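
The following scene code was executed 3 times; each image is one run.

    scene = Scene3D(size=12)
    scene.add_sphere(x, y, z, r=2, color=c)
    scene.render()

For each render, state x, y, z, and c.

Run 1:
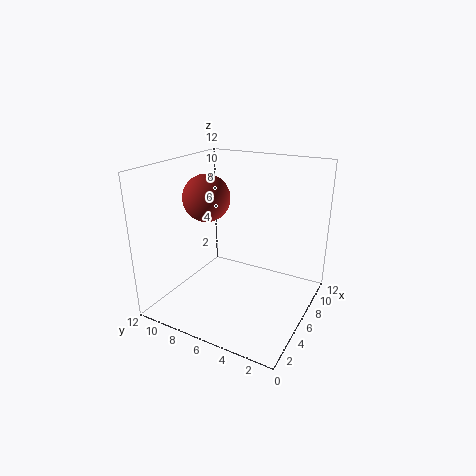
x = 6; y = 9; z = 9; c = 'brown'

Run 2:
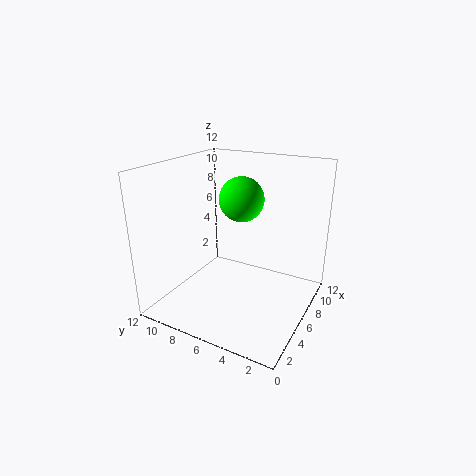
x = 8.5; y = 7; z = 8.5; c = 'lime'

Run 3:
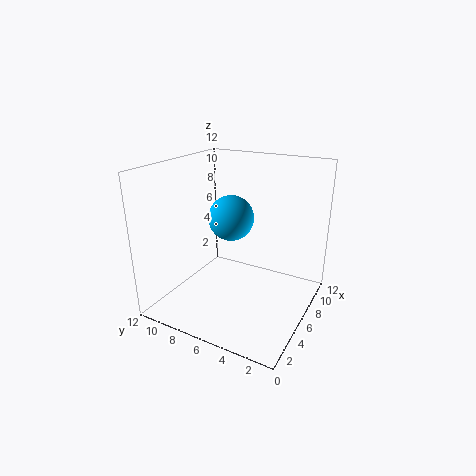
x = 7.5; y = 7.5; z = 7; c = 'deepskyblue'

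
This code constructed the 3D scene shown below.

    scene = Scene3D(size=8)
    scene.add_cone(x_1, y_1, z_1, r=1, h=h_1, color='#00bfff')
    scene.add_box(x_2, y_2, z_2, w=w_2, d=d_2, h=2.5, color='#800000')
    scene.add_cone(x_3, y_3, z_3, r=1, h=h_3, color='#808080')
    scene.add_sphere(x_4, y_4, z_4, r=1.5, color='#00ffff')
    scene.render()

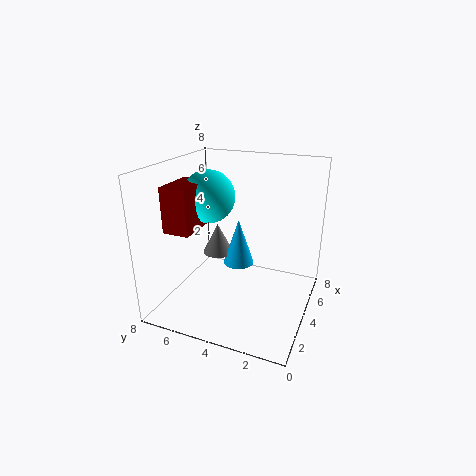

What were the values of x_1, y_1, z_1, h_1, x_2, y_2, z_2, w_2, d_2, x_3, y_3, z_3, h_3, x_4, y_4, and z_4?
x_1 = 6.5, y_1 = 5, z_1 = 1, h_1 = 3, x_2 = 2, y_2 = 6, z_2 = 4.5, w_2 = 2.5, d_2 = 1.5, x_3 = 6.5, y_3 = 6.5, z_3 = 1.5, h_3 = 2, x_4 = 4.5, y_4 = 6, z_4 = 6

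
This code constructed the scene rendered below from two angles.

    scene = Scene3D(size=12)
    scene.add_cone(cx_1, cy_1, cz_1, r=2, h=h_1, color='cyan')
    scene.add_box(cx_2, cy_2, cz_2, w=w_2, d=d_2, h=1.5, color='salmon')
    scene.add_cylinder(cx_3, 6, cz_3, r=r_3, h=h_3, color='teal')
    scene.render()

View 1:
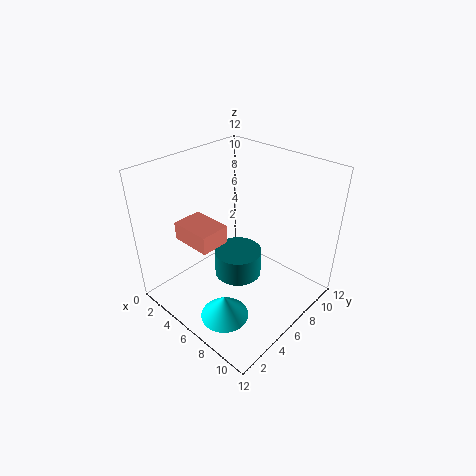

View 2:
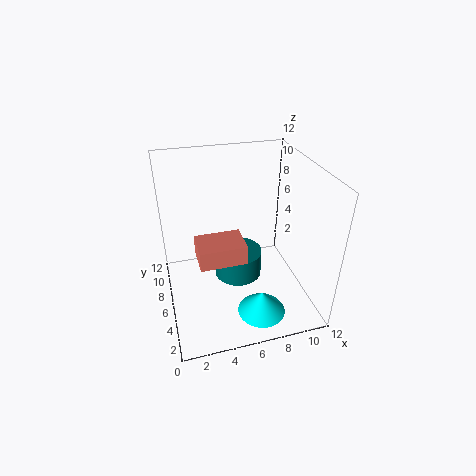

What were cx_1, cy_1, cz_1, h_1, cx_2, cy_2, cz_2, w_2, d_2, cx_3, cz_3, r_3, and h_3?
cx_1 = 7.25, cy_1 = 3, cz_1 = 0.25, h_1 = 2, cx_2 = 2.25, cy_2 = 2.5, cz_2 = 6, w_2 = 3.5, d_2 = 2.5, cx_3 = 6, cz_3 = 2.5, r_3 = 2, h_3 = 2.25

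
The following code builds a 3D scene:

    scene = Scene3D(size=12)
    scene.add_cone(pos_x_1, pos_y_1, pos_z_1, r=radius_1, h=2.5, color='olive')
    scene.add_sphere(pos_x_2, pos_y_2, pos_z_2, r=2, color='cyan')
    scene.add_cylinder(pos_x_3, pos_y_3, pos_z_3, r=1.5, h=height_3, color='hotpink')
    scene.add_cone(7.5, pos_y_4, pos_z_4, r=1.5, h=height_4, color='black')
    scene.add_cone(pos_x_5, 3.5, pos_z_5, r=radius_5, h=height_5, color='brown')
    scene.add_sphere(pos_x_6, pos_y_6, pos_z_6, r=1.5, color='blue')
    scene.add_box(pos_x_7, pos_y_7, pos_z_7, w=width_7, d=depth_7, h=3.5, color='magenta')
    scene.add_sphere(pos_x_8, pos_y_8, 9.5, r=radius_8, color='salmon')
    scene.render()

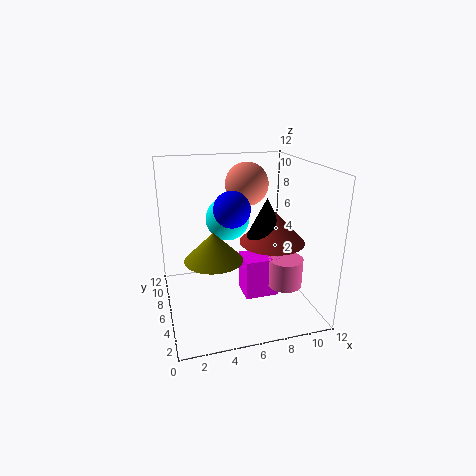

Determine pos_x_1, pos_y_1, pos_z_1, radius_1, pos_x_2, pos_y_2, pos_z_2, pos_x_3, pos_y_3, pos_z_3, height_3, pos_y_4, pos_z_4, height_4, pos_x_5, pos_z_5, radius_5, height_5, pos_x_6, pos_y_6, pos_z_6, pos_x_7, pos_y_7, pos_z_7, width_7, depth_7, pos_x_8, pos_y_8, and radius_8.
pos_x_1 = 4
pos_y_1 = 6.5
pos_z_1 = 4
radius_1 = 2.5
pos_x_2 = 6
pos_y_2 = 9.5
pos_z_2 = 6.5
pos_x_3 = 10
pos_y_3 = 5
pos_z_3 = 1.5
height_3 = 2.5
pos_y_4 = 3.5
pos_z_4 = 7
height_4 = 3
pos_x_5 = 8
pos_z_5 = 6.5
radius_5 = 2.5
height_5 = 2.5
pos_x_6 = 5.5
pos_y_6 = 6
pos_z_6 = 8.5
pos_x_7 = 6.5
pos_y_7 = 5
pos_z_7 = 0.5
width_7 = 3
depth_7 = 2.5
pos_x_8 = 8
pos_y_8 = 10
radius_8 = 2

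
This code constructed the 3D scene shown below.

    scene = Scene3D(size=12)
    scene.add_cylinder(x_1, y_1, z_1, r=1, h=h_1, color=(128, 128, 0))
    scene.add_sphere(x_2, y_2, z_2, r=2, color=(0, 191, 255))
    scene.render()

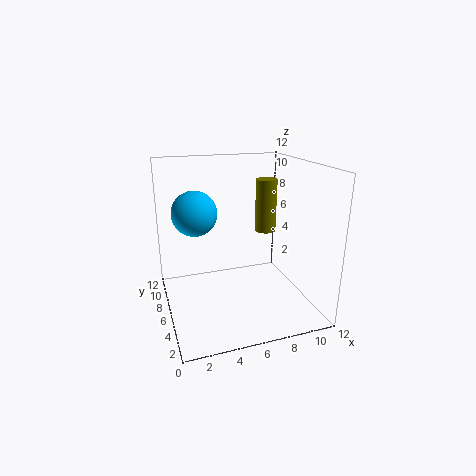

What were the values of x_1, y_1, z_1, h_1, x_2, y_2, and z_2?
x_1 = 10
y_1 = 9.5
z_1 = 5
h_1 = 5
x_2 = 3
y_2 = 9
z_2 = 7.5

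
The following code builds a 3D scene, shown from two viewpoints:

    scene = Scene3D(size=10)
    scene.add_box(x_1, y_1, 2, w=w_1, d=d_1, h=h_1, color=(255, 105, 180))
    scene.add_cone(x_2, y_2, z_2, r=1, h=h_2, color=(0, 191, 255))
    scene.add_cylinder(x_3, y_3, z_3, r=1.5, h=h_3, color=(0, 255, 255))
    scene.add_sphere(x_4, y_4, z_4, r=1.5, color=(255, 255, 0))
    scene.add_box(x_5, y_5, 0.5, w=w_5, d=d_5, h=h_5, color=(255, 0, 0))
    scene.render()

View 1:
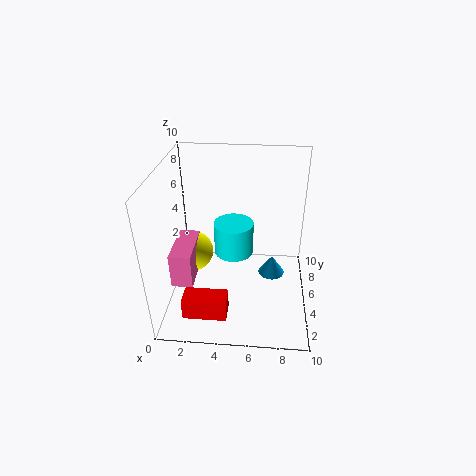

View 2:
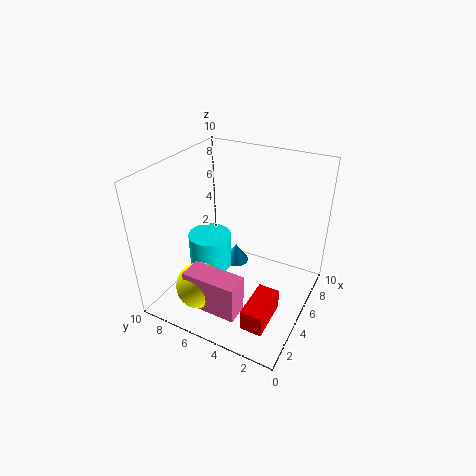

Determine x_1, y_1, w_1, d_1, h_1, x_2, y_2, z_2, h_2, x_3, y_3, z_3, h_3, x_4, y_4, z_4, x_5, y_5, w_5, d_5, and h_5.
x_1 = 0.5
y_1 = 3
w_1 = 1.5
d_1 = 3.5
h_1 = 2.5
x_2 = 7.5
y_2 = 6.5
z_2 = 1
h_2 = 1.5
x_3 = 4.5
y_3 = 7
z_3 = 2.5
h_3 = 2.5
x_4 = 1.5
y_4 = 6
z_4 = 3
x_5 = 1.5
y_5 = 1.5
w_5 = 3
d_5 = 1.5
h_5 = 1.5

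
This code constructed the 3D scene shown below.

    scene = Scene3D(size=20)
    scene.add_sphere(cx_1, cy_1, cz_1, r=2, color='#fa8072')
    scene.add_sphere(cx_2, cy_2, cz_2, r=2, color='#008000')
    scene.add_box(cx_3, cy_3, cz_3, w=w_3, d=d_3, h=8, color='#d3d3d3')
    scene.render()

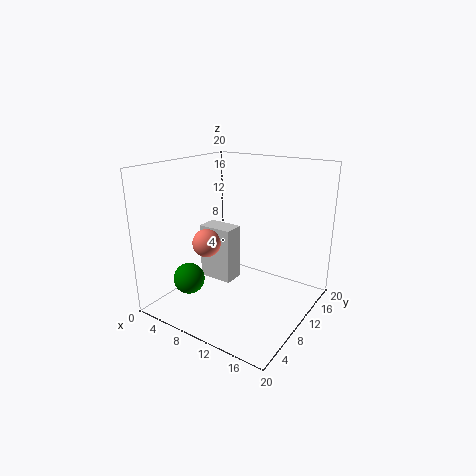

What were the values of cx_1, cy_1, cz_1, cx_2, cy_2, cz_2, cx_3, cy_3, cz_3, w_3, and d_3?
cx_1 = 6; cy_1 = 8; cz_1 = 9; cx_2 = 7; cy_2 = 3; cz_2 = 6; cx_3 = 4; cy_3 = 9; cz_3 = 3; w_3 = 5; d_3 = 3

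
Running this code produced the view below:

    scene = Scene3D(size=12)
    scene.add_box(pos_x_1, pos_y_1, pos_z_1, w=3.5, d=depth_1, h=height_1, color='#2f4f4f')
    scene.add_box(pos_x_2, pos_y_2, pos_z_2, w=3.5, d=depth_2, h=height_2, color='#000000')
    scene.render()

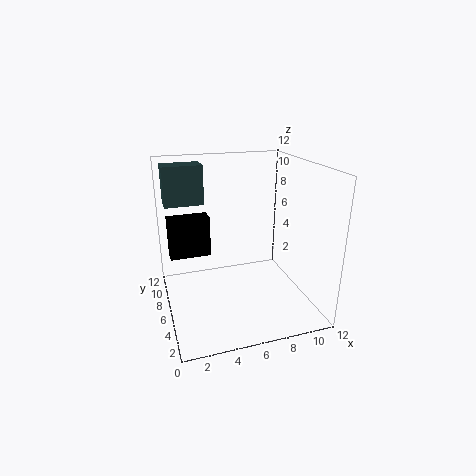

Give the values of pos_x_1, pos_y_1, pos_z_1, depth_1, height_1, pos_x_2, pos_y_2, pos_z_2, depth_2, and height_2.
pos_x_1 = 0.5
pos_y_1 = 9.5
pos_z_1 = 8
depth_1 = 2
height_1 = 3.5
pos_x_2 = 0.5
pos_y_2 = 7.5
pos_z_2 = 4
depth_2 = 1.5
height_2 = 3.5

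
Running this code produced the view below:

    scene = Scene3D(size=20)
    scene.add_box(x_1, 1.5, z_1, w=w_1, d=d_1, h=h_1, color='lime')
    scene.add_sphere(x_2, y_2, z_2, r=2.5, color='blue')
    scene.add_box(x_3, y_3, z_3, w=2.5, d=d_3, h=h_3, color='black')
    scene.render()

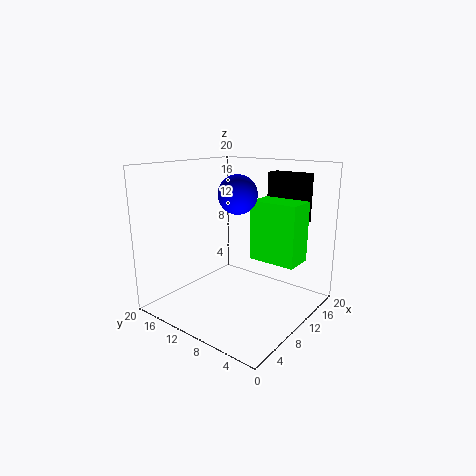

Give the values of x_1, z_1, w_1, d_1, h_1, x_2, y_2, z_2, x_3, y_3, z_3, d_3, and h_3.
x_1 = 10
z_1 = 7.5
w_1 = 4
d_1 = 6.5
h_1 = 8
x_2 = 8
y_2 = 8.5
z_2 = 16.5
x_3 = 16.5
y_3 = 3.5
z_3 = 11.5
d_3 = 6
h_3 = 7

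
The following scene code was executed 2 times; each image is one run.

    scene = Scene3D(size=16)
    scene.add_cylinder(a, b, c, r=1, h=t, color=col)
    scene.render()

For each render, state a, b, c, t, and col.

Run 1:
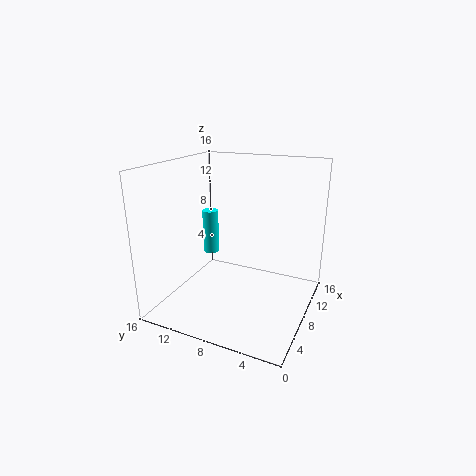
a = 11.5
b = 13.5
c = 4
t = 5.5
col = 'cyan'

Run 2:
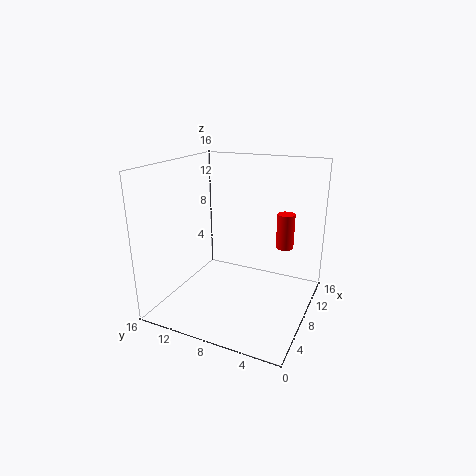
a = 11
b = 3.5
c = 6.5
t = 4
col = 'red'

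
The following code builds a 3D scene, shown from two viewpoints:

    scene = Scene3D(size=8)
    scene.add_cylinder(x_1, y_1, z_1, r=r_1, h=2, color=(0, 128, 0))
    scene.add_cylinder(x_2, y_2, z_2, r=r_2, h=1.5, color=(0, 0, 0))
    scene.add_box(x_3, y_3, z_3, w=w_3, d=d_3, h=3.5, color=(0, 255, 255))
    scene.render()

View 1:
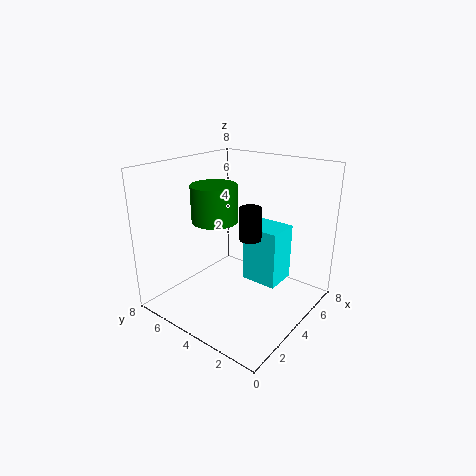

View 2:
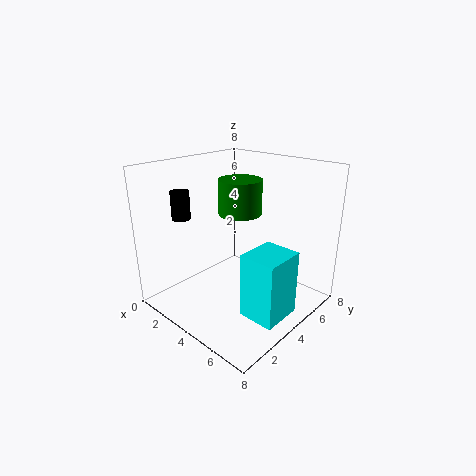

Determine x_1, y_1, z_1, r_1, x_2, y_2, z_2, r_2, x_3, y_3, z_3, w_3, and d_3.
x_1 = 3.25; y_1 = 5; z_1 = 5; r_1 = 1.25; x_2 = 2; y_2 = 1.75; z_2 = 5.25; r_2 = 0.5; x_3 = 5.5; y_3 = 2.5; z_3 = 0.5; w_3 = 2; d_3 = 2.25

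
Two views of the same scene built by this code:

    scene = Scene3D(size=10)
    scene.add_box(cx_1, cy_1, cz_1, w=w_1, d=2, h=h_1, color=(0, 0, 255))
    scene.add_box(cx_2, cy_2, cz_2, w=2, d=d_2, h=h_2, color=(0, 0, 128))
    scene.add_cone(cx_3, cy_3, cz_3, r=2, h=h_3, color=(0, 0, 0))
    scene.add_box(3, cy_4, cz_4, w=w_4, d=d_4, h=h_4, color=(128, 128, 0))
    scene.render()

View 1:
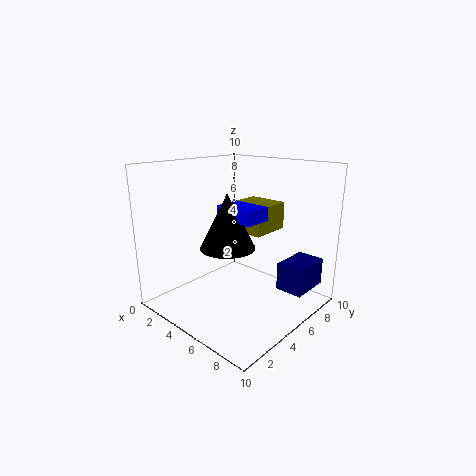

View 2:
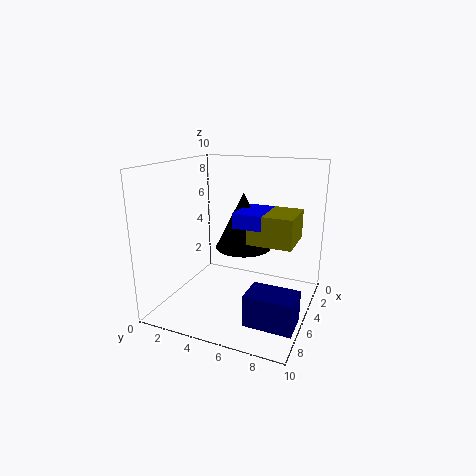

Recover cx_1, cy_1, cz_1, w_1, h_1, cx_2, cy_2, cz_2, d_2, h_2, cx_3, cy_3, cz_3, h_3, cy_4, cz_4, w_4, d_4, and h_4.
cx_1 = 3, cy_1 = 5, cz_1 = 6, w_1 = 3, h_1 = 1, cx_2 = 7, cy_2 = 7, cz_2 = 1, d_2 = 3, h_2 = 2, cx_3 = 4, cy_3 = 5, cz_3 = 4, h_3 = 4, cy_4 = 6, cz_4 = 5, w_4 = 3, d_4 = 3, h_4 = 2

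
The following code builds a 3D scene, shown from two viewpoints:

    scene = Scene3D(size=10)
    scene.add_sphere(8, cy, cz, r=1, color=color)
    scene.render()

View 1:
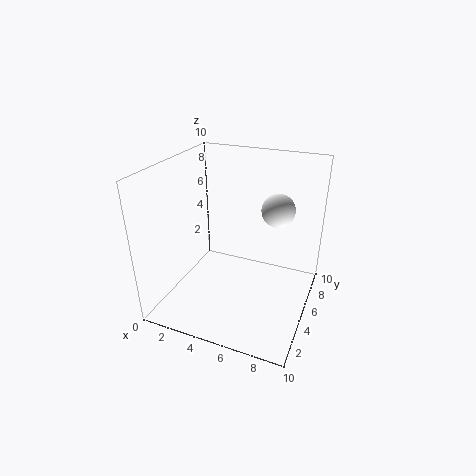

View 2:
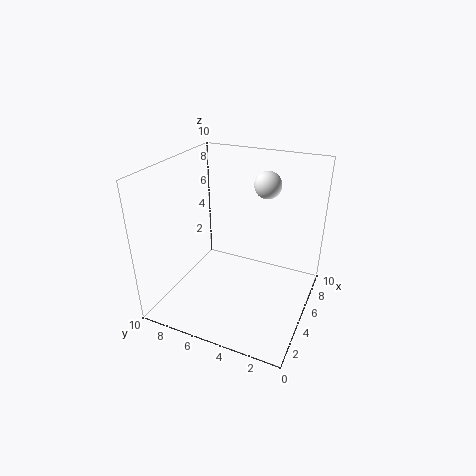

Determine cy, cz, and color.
cy = 4; cz = 8; color = 'white'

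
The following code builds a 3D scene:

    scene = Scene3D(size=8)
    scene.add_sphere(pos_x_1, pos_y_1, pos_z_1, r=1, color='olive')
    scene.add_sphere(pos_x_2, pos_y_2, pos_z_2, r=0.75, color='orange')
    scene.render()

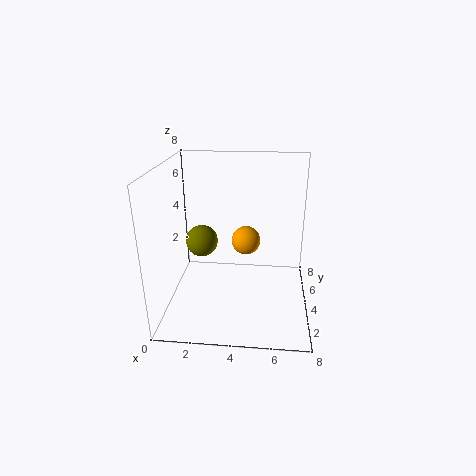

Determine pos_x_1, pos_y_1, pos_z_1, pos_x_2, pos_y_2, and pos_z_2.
pos_x_1 = 1.5; pos_y_1 = 6; pos_z_1 = 2.75; pos_x_2 = 4.5; pos_y_2 = 3.25; pos_z_2 = 4.25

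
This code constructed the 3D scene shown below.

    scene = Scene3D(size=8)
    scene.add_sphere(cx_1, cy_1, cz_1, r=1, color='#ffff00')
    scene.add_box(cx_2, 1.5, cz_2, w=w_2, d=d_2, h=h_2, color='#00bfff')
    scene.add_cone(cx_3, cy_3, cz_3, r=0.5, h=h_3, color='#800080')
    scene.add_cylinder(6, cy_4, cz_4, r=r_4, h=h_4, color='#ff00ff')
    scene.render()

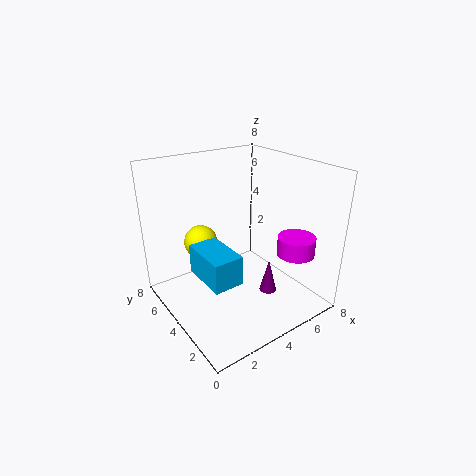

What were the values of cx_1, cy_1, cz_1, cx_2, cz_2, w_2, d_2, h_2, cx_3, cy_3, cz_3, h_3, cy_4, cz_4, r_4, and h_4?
cx_1 = 3
cy_1 = 6.5
cz_1 = 3
cx_2 = 1
cz_2 = 3
w_2 = 1.5
d_2 = 2.5
h_2 = 1.5
cx_3 = 5.5
cy_3 = 3
cz_3 = 0.5
h_3 = 2
cy_4 = 1.5
cz_4 = 3.5
r_4 = 1
h_4 = 1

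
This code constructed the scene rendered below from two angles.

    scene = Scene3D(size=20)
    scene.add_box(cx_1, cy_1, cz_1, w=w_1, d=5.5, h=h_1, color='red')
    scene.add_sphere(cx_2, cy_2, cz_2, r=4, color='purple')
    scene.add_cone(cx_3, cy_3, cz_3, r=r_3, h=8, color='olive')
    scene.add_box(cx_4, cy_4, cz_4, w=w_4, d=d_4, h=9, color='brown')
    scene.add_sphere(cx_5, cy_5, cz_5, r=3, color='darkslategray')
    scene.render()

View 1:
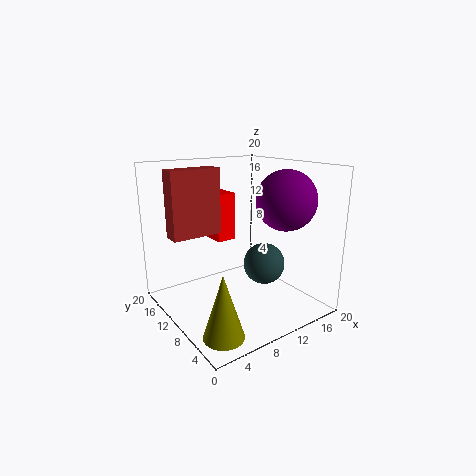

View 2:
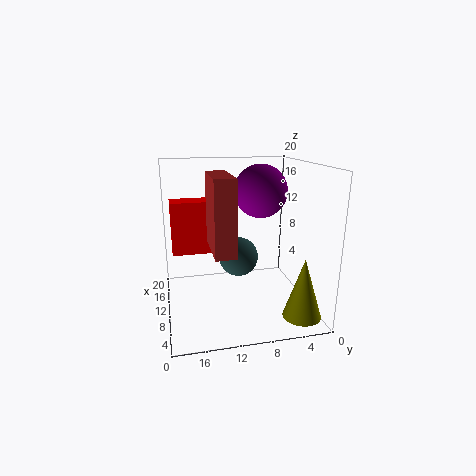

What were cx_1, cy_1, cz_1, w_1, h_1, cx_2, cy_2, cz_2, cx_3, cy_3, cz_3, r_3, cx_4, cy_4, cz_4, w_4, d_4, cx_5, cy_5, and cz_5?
cx_1 = 9; cy_1 = 13.5; cz_1 = 8.5; w_1 = 3; h_1 = 7; cx_2 = 14.5; cy_2 = 5.5; cz_2 = 15.5; cx_3 = 3; cy_3 = 3; cz_3 = 1; r_3 = 2.5; cx_4 = 1.5; cy_4 = 12; cz_4 = 10.5; w_4 = 7; d_4 = 2.5; cx_5 = 14; cy_5 = 9; cz_5 = 5.5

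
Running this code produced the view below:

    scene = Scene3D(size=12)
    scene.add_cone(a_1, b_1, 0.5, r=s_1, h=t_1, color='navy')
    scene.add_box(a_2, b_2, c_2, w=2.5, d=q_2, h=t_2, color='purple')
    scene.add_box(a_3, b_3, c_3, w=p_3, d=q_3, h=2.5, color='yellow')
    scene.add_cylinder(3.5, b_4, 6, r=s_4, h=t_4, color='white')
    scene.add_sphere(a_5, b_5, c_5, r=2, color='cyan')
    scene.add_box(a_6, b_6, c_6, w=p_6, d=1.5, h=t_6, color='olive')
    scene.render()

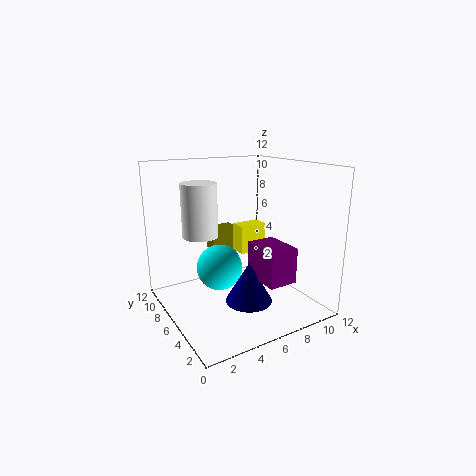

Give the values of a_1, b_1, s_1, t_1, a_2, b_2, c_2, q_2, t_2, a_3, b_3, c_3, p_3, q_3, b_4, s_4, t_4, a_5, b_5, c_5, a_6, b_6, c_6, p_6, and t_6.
a_1 = 6.5, b_1 = 5, s_1 = 2, t_1 = 3.5, a_2 = 7, b_2 = 2.5, c_2 = 2.5, q_2 = 3.5, t_2 = 3, a_3 = 7, b_3 = 7, c_3 = 4, p_3 = 2.5, q_3 = 1.5, b_4 = 8, s_4 = 1.5, t_4 = 4.5, a_5 = 5, b_5 = 7.5, c_5 = 3, a_6 = 6, b_6 = 10.5, c_6 = 2.5, p_6 = 2.5, t_6 = 3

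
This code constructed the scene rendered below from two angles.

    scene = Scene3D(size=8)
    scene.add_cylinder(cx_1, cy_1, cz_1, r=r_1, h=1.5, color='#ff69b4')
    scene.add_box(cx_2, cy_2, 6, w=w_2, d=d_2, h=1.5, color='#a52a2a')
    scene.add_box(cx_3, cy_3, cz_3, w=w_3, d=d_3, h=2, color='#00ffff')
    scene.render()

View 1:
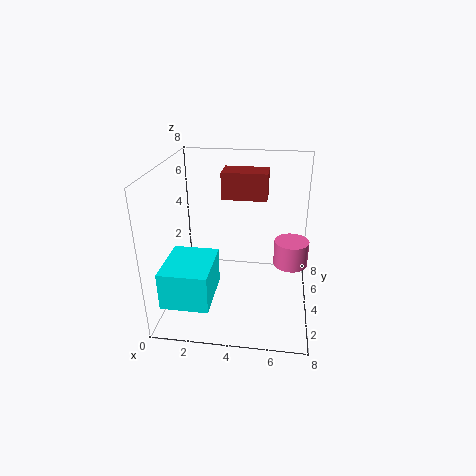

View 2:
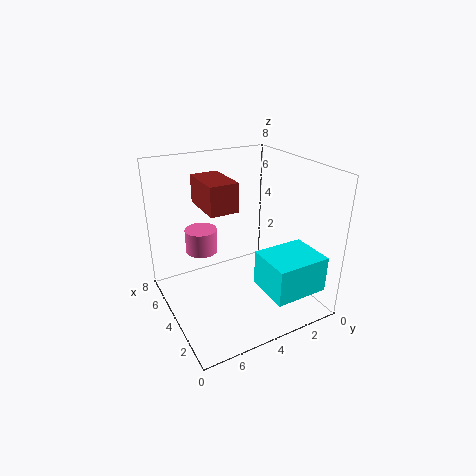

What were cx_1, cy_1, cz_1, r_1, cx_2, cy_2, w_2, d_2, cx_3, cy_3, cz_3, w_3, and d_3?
cx_1 = 7, cy_1 = 5, cz_1 = 2, r_1 = 1, cx_2 = 3, cy_2 = 4.5, w_2 = 2.5, d_2 = 1.5, cx_3 = 0.5, cy_3 = 0.5, cz_3 = 1.5, w_3 = 2.5, d_3 = 3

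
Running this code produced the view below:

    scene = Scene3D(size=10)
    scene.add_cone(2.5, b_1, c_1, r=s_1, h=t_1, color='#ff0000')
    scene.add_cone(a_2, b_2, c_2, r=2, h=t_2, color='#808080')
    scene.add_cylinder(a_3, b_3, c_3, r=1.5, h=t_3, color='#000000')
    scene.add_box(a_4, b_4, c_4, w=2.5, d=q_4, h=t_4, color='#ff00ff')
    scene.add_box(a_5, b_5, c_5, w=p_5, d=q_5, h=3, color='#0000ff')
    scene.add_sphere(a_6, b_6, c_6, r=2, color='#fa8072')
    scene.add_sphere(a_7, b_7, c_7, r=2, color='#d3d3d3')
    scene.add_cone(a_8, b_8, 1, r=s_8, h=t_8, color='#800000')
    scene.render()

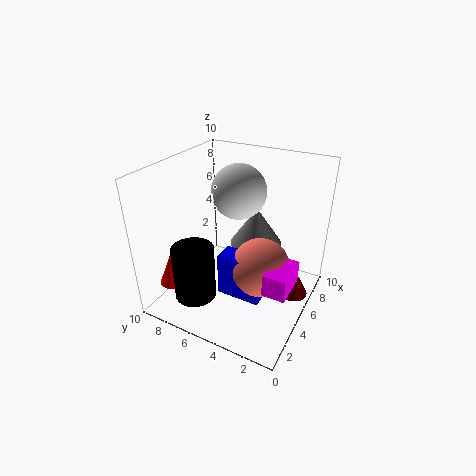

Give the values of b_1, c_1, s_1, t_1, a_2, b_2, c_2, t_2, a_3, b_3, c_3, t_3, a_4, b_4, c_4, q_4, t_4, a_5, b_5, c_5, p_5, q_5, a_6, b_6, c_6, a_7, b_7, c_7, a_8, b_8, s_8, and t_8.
b_1 = 9; c_1 = 1.5; s_1 = 1; t_1 = 2.5; a_2 = 8; b_2 = 5; c_2 = 3; t_2 = 3; a_3 = 3; b_3 = 7.5; c_3 = 0.5; t_3 = 4; a_4 = 2.5; b_4 = 0.5; c_4 = 3; q_4 = 1.5; t_4 = 1.5; a_5 = 3; b_5 = 2.5; c_5 = 1.5; p_5 = 1.5; q_5 = 3; a_6 = 4.5; b_6 = 3; c_6 = 3.5; a_7 = 7; b_7 = 6; c_7 = 7.5; a_8 = 6; b_8 = 1; s_8 = 1; t_8 = 2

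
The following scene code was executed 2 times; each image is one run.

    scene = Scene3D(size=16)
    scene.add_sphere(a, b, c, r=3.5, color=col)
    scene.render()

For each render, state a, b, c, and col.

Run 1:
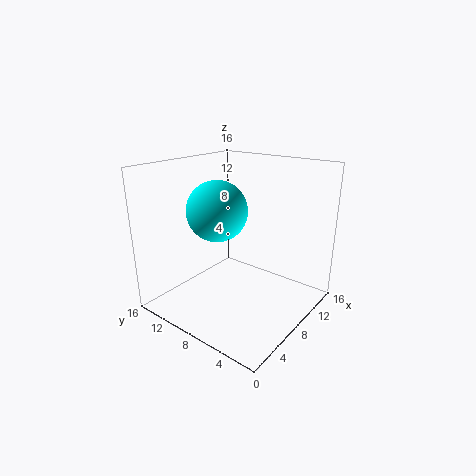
a = 8, b = 11, c = 10.5, col = 'cyan'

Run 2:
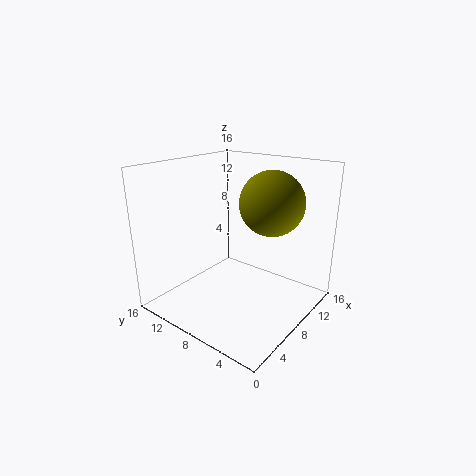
a = 10, b = 5, c = 12, col = 'olive'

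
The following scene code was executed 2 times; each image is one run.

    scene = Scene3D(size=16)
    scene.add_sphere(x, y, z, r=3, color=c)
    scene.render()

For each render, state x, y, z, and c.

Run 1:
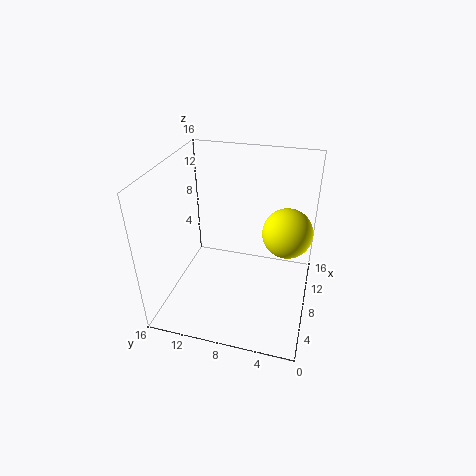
x = 12; y = 3; z = 7; c = 'yellow'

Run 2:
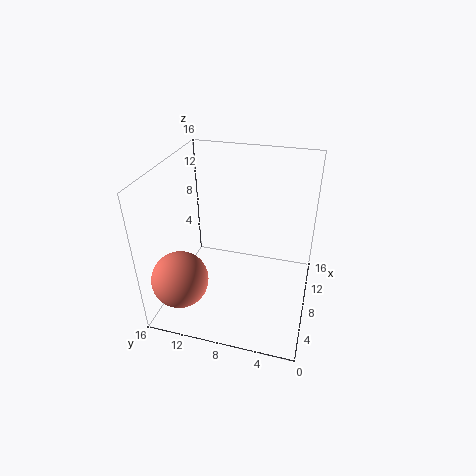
x = 3; y = 13; z = 5; c = 'salmon'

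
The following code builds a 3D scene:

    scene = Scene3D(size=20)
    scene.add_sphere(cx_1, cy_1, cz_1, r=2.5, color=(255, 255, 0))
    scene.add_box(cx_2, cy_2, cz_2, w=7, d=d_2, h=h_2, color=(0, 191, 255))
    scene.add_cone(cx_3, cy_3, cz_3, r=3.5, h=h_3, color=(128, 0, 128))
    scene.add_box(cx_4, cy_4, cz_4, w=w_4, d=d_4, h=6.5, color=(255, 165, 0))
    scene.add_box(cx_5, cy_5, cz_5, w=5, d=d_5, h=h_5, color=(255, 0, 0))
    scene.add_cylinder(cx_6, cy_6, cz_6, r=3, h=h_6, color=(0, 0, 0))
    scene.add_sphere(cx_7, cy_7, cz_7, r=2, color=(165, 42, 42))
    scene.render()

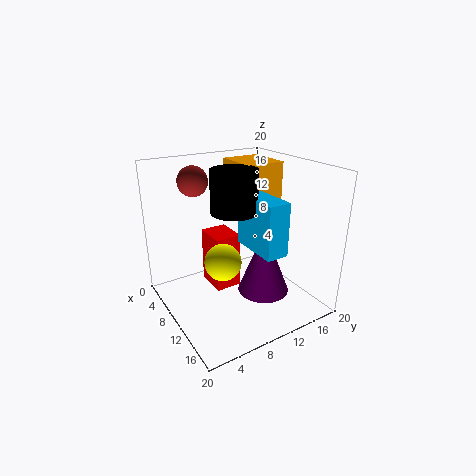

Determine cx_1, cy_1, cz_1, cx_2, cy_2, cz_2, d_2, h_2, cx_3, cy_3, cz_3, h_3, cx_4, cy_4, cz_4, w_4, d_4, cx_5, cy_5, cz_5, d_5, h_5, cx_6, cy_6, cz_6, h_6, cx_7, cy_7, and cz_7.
cx_1 = 11; cy_1 = 7; cz_1 = 7.5; cx_2 = 10; cy_2 = 10; cz_2 = 9.5; d_2 = 3; h_2 = 7; cx_3 = 13.5; cy_3 = 12; cz_3 = 3; h_3 = 9; cx_4 = 4.5; cy_4 = 11; cz_4 = 13.5; w_4 = 6.5; d_4 = 5.5; cx_5 = 2.5; cy_5 = 8; cz_5 = 0.5; d_5 = 4; h_5 = 8.5; cx_6 = 11.5; cy_6 = 8.5; cz_6 = 14.5; h_6 = 5.5; cx_7 = 7; cy_7 = 5; cz_7 = 18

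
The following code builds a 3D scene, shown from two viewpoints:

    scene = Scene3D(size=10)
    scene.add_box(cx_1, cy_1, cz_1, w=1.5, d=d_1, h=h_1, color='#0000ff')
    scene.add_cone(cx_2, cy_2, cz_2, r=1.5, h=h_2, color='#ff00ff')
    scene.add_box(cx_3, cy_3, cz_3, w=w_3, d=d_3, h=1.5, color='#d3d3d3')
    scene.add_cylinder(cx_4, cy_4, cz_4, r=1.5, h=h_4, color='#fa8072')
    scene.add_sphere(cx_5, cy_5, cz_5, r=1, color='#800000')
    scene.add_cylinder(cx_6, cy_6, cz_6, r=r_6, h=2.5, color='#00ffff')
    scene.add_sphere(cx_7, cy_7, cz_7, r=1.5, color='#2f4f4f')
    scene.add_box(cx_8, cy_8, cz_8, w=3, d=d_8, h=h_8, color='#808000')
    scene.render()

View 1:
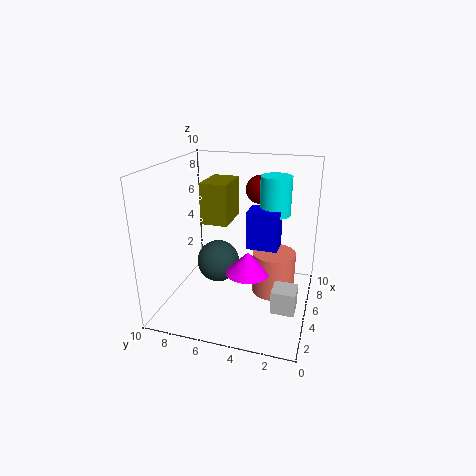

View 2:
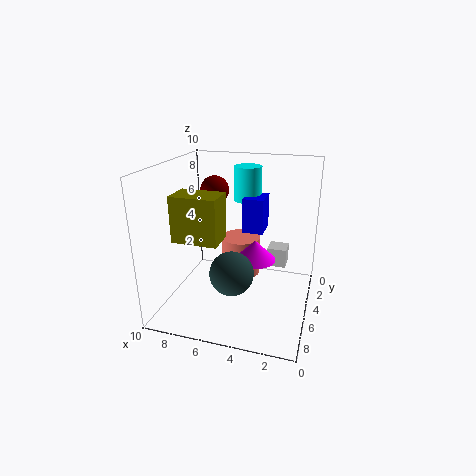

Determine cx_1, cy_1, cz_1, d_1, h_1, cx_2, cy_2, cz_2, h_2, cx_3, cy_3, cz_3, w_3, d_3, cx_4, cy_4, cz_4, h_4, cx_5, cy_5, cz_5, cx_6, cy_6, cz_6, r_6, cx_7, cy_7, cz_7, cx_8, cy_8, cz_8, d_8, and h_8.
cx_1 = 3.5, cy_1 = 2, cz_1 = 5, d_1 = 2, h_1 = 2.5, cx_2 = 4, cy_2 = 4, cz_2 = 3, h_2 = 1.5, cx_3 = 2, cy_3 = 0.5, cz_3 = 1.5, w_3 = 1.5, d_3 = 1.5, cx_4 = 5.5, cy_4 = 2.5, cz_4 = 1, h_4 = 3, cx_5 = 7, cy_5 = 4, cz_5 = 8, cx_6 = 5, cy_6 = 2.5, cz_6 = 7, r_6 = 1, cx_7 = 5, cy_7 = 6.5, cz_7 = 3, cx_8 = 5.5, cy_8 = 6, cz_8 = 5.5, d_8 = 2, h_8 = 3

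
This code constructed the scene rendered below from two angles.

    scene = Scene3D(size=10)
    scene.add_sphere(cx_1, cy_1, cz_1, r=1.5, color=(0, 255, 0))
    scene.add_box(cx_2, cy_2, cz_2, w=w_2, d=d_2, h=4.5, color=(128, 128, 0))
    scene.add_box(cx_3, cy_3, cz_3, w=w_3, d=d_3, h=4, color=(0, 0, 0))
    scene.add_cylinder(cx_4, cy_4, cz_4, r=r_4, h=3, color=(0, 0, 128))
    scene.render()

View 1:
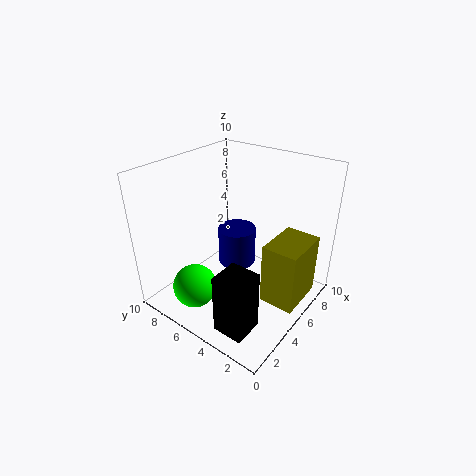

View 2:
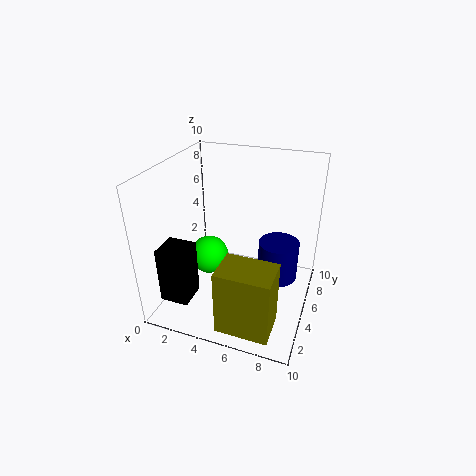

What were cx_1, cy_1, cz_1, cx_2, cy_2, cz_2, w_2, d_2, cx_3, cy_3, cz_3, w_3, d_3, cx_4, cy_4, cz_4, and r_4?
cx_1 = 2
cy_1 = 6.5
cz_1 = 2
cx_2 = 5
cy_2 = 0.5
cz_2 = 0.5
w_2 = 3.5
d_2 = 2.5
cx_3 = 0.5
cy_3 = 1.5
cz_3 = 1
w_3 = 2
d_3 = 2
cx_4 = 7.5
cy_4 = 7
cz_4 = 1
r_4 = 1.5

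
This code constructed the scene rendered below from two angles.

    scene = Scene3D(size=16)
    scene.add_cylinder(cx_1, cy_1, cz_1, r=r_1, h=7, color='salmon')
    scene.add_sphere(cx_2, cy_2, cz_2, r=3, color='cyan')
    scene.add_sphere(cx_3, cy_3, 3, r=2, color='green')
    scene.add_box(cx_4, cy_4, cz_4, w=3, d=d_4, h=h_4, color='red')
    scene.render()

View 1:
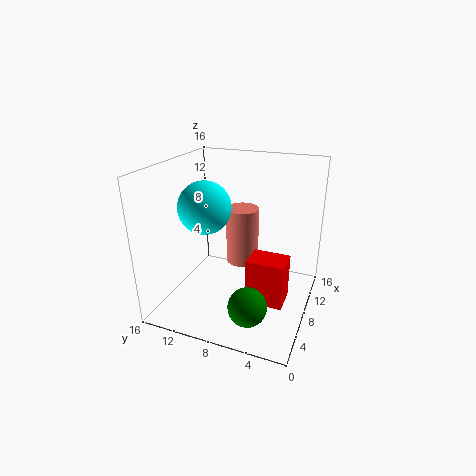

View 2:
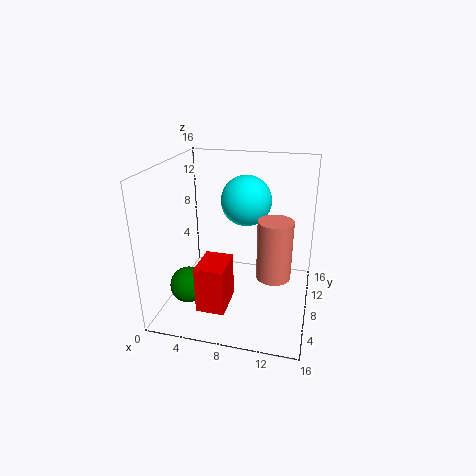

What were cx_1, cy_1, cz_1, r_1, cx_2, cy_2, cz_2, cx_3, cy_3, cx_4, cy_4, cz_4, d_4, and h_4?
cx_1 = 12; cy_1 = 9; cz_1 = 3; r_1 = 2; cx_2 = 8; cy_2 = 12; cz_2 = 11; cx_3 = 3; cy_3 = 5; cx_4 = 5; cy_4 = 2; cz_4 = 2; d_4 = 4; h_4 = 5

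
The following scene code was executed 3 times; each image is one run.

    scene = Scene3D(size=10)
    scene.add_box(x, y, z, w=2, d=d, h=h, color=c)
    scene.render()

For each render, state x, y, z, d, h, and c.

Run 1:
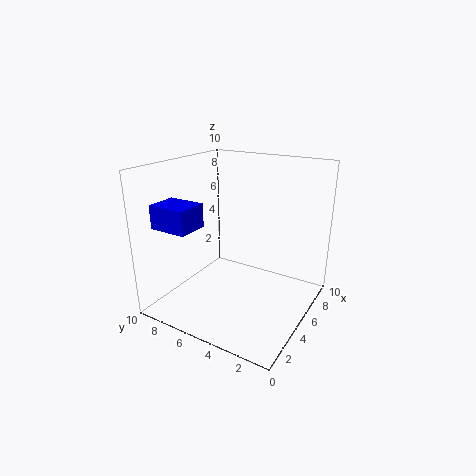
x = 0.5; y = 6; z = 6.5; d = 2.5; h = 1.5; c = 'blue'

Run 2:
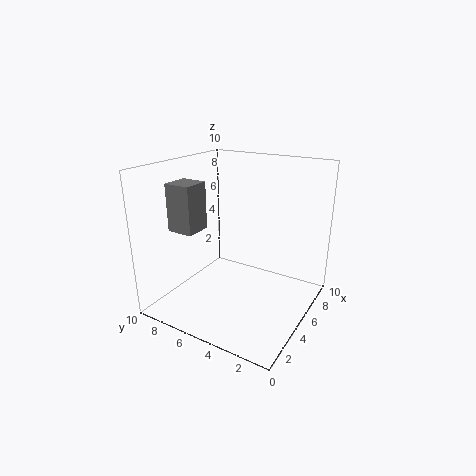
x = 3.5; y = 8; z = 5; d = 2; h = 3.5; c = 'gray'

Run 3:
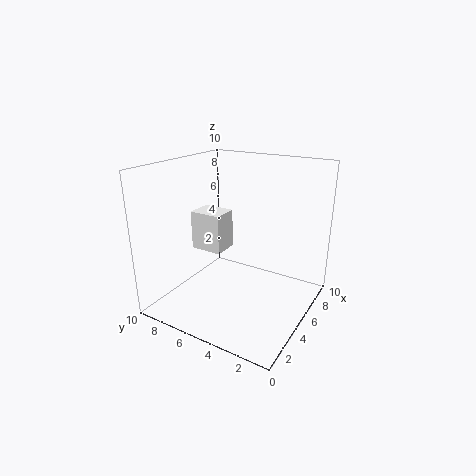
x = 5.5; y = 7; z = 3; d = 2.5; h = 3; c = 'white'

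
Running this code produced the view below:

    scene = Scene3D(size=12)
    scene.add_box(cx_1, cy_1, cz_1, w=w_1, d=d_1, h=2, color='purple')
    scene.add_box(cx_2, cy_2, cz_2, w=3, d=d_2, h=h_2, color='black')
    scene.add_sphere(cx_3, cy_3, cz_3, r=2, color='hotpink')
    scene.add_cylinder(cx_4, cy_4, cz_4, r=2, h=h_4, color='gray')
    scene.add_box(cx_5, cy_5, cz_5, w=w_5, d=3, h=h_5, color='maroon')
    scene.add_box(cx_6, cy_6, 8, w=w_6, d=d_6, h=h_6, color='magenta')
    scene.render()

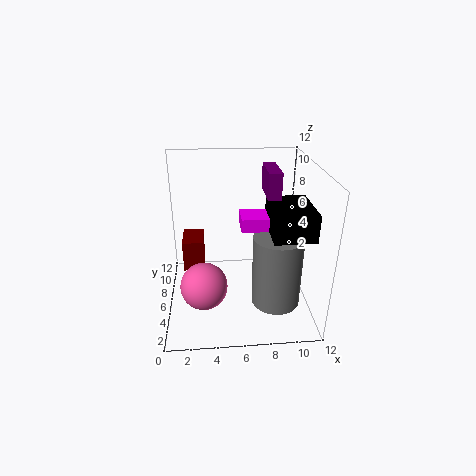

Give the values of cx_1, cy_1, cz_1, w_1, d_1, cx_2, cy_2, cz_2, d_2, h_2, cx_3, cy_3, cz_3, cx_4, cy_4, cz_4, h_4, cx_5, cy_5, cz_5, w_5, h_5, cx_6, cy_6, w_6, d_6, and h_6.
cx_1 = 8
cy_1 = 4
cz_1 = 10
w_1 = 1
d_1 = 3
cx_2 = 8
cy_2 = 1
cz_2 = 8
d_2 = 4
h_2 = 2
cx_3 = 3
cy_3 = 5
cz_3 = 2
cx_4 = 9
cy_4 = 4
cz_4 = 1
h_4 = 6
cx_5 = 1
cy_5 = 9
cz_5 = 1
w_5 = 2
h_5 = 3
cx_6 = 6
cy_6 = 3
w_6 = 3
d_6 = 2
h_6 = 1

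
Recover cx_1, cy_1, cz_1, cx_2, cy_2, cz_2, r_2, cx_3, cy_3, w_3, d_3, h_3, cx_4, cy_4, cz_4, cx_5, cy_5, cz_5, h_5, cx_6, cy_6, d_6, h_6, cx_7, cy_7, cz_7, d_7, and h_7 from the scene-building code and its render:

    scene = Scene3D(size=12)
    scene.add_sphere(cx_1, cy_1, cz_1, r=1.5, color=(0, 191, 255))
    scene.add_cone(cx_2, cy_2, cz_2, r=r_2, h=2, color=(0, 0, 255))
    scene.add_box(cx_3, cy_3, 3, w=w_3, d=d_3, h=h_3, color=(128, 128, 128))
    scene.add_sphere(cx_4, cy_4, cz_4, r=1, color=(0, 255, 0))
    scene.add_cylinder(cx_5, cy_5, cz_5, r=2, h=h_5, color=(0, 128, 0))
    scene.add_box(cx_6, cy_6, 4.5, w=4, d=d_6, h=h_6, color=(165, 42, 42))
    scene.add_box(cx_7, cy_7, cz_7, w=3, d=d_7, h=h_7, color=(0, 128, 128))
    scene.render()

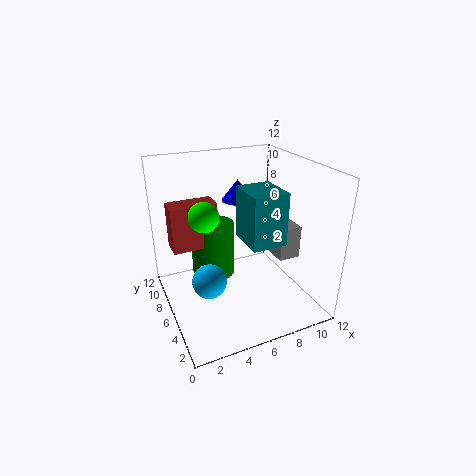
cx_1 = 3.5
cy_1 = 6.5
cz_1 = 2
cx_2 = 8
cy_2 = 10.5
cz_2 = 7.5
r_2 = 1.5
cx_3 = 10
cy_3 = 5.5
w_3 = 2
d_3 = 4
h_3 = 3
cx_4 = 2
cy_4 = 2.5
cz_4 = 10
cx_5 = 5
cy_5 = 9.5
cz_5 = 1
h_5 = 5
cx_6 = 1
cy_6 = 8
d_6 = 2
h_6 = 4
cx_7 = 6.5
cy_7 = 4
cz_7 = 5.5
d_7 = 3.5
h_7 = 4.5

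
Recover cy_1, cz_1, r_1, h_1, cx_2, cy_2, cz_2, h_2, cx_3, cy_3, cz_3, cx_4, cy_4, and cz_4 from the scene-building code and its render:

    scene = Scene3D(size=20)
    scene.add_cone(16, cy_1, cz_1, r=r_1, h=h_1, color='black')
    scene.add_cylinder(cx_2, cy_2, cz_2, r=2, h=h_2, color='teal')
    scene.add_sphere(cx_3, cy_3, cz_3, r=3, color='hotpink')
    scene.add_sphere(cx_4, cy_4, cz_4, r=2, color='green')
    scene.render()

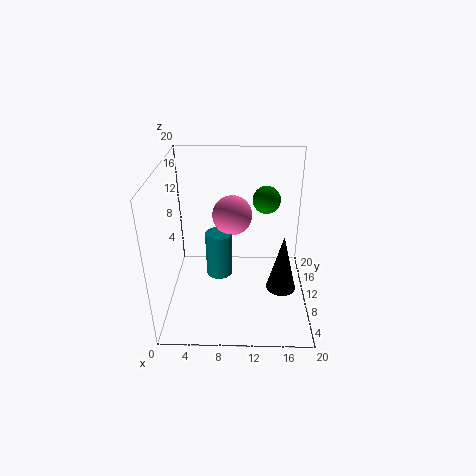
cy_1 = 7
cz_1 = 4
r_1 = 2
h_1 = 8
cx_2 = 7
cy_2 = 13
cz_2 = 2
h_2 = 7
cx_3 = 9
cy_3 = 15
cz_3 = 11
cx_4 = 14
cy_4 = 14
cz_4 = 14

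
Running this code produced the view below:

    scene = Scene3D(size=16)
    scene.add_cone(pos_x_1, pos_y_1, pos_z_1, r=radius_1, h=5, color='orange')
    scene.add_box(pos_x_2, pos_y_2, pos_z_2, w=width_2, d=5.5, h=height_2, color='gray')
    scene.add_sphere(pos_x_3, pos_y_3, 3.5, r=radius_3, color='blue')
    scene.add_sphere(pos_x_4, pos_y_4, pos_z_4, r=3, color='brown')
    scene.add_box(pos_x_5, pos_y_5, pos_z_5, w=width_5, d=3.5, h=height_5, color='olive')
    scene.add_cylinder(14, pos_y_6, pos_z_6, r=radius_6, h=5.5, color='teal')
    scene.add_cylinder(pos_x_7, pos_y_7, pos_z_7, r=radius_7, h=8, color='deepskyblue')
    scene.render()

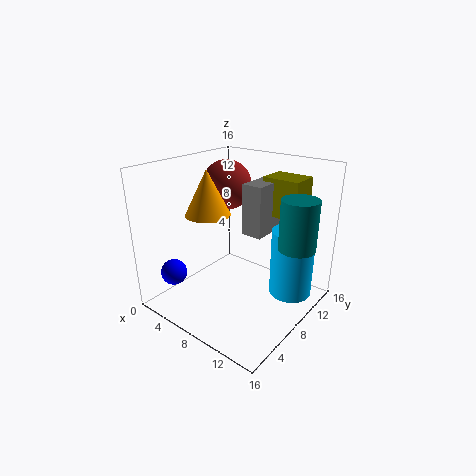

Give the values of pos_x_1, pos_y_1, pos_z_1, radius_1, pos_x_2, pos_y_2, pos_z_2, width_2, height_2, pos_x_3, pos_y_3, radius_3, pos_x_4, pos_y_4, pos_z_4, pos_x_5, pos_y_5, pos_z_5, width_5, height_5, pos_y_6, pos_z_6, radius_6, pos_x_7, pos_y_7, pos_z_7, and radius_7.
pos_x_1 = 5
pos_y_1 = 6.5
pos_z_1 = 10.5
radius_1 = 2.5
pos_x_2 = 7
pos_y_2 = 10
pos_z_2 = 7.5
width_2 = 2.5
height_2 = 6
pos_x_3 = 2
pos_y_3 = 3.5
radius_3 = 1.5
pos_x_4 = 3.5
pos_y_4 = 11.5
pos_z_4 = 12.5
pos_x_5 = 8
pos_y_5 = 12.5
pos_z_5 = 9.5
width_5 = 4.5
height_5 = 4.5
pos_y_6 = 10.5
pos_z_6 = 7.5
radius_6 = 2
pos_x_7 = 12.5
pos_y_7 = 12.5
pos_z_7 = 0.5
radius_7 = 2.5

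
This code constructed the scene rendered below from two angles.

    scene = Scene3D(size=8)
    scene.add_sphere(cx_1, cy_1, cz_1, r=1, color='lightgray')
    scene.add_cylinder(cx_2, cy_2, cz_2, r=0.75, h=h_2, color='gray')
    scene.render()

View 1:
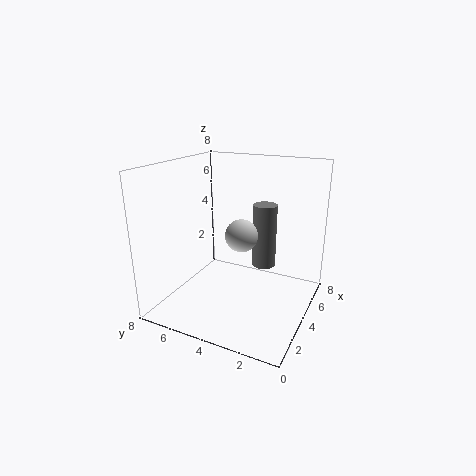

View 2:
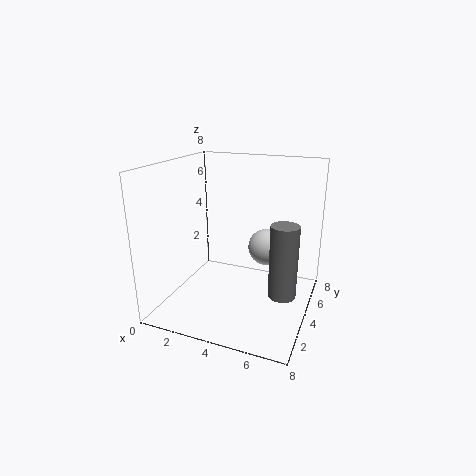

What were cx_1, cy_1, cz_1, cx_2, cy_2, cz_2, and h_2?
cx_1 = 5.5, cy_1 = 4.5, cz_1 = 3.5, cx_2 = 6.75, cy_2 = 3.5, cz_2 = 1.25, h_2 = 4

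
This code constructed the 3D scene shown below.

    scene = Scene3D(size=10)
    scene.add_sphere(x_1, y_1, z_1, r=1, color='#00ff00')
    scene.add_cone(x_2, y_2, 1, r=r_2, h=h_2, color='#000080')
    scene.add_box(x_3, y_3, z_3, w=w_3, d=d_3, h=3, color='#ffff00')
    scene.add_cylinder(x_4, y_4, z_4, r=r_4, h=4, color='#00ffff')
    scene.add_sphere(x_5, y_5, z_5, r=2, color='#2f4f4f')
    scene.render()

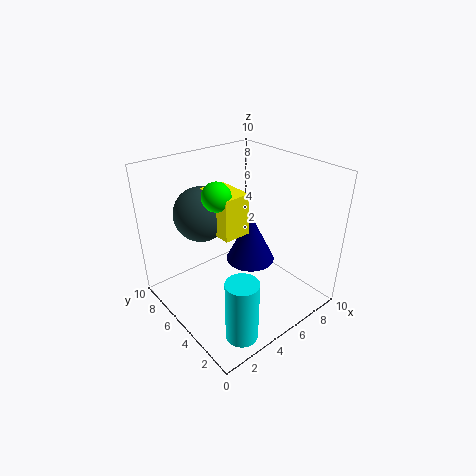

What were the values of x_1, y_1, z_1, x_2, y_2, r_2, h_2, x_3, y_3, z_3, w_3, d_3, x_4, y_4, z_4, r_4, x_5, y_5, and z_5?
x_1 = 4; y_1 = 6; z_1 = 8; x_2 = 8; y_2 = 7; r_2 = 2; h_2 = 4; x_3 = 4; y_3 = 5; z_3 = 5; w_3 = 2; d_3 = 3; x_4 = 2; y_4 = 1; z_4 = 1; r_4 = 1; x_5 = 4; y_5 = 8; z_5 = 6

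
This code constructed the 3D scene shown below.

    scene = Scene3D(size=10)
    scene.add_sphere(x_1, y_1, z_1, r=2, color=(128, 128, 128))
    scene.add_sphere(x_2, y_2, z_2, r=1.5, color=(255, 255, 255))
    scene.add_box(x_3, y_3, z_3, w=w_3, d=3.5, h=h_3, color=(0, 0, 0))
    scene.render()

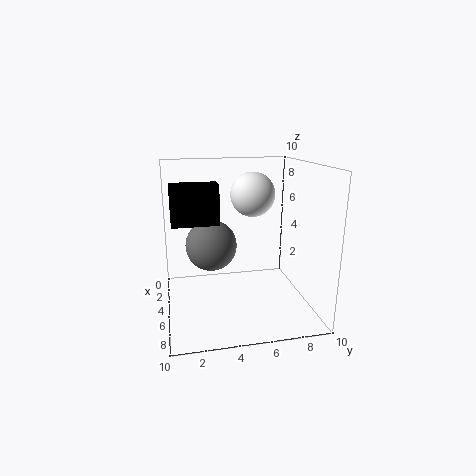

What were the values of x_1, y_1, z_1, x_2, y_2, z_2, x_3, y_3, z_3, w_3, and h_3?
x_1 = 2
y_1 = 3.5
z_1 = 3.5
x_2 = 5
y_2 = 6
z_2 = 8
x_3 = 2
y_3 = 0.5
z_3 = 5.5
w_3 = 1.5
h_3 = 3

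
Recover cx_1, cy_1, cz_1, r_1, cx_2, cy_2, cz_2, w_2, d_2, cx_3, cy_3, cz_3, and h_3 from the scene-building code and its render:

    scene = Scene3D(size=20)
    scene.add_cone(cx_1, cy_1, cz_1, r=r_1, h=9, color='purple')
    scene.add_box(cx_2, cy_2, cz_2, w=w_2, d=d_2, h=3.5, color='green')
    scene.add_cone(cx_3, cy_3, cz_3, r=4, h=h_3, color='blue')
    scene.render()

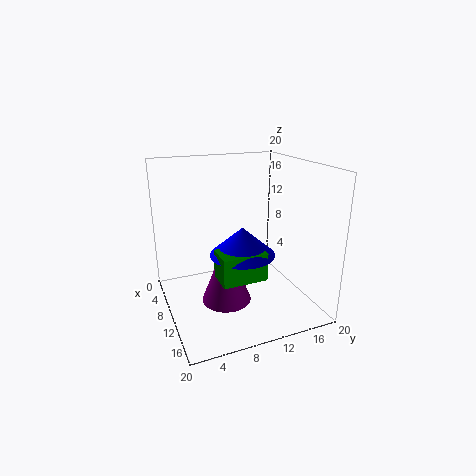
cx_1 = 10.5, cy_1 = 8, cz_1 = 1, r_1 = 3.5, cx_2 = 14.5, cy_2 = 5, cz_2 = 7.5, w_2 = 3.5, d_2 = 5.5, cx_3 = 15, cy_3 = 8.5, cz_3 = 10, h_3 = 3.5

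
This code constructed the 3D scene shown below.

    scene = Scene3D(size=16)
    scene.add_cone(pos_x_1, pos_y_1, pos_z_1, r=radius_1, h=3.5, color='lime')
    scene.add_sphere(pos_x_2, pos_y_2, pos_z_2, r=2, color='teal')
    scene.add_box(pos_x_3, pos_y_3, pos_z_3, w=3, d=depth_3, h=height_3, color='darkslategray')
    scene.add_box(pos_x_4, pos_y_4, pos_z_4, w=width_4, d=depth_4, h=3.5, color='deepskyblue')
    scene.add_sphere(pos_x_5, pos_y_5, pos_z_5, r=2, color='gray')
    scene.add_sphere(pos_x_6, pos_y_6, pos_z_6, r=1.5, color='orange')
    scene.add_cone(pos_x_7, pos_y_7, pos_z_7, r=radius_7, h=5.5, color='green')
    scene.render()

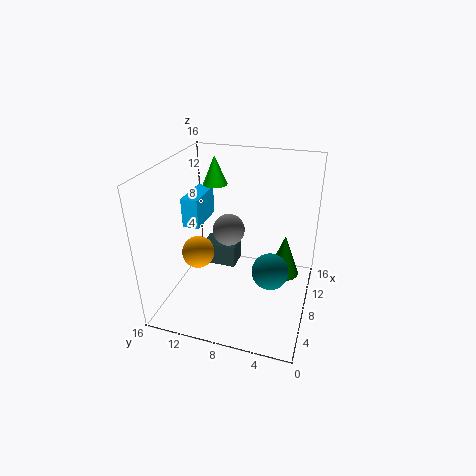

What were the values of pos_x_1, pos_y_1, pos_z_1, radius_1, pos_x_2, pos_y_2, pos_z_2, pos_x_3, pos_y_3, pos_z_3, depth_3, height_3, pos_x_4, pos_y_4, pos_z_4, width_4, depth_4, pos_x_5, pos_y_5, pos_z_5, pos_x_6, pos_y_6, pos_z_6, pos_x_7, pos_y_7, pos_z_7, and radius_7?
pos_x_1 = 13
pos_y_1 = 12.5
pos_z_1 = 12
radius_1 = 1.5
pos_x_2 = 7
pos_y_2 = 4
pos_z_2 = 5
pos_x_3 = 12.5
pos_y_3 = 10
pos_z_3 = 0.5
depth_3 = 4.5
height_3 = 3
pos_x_4 = 8.5
pos_y_4 = 13
pos_z_4 = 8
width_4 = 5
depth_4 = 2
pos_x_5 = 12
pos_y_5 = 10.5
pos_z_5 = 6.5
pos_x_6 = 2
pos_y_6 = 10
pos_z_6 = 9.5
pos_x_7 = 13.5
pos_y_7 = 3.5
pos_z_7 = 0.5
radius_7 = 2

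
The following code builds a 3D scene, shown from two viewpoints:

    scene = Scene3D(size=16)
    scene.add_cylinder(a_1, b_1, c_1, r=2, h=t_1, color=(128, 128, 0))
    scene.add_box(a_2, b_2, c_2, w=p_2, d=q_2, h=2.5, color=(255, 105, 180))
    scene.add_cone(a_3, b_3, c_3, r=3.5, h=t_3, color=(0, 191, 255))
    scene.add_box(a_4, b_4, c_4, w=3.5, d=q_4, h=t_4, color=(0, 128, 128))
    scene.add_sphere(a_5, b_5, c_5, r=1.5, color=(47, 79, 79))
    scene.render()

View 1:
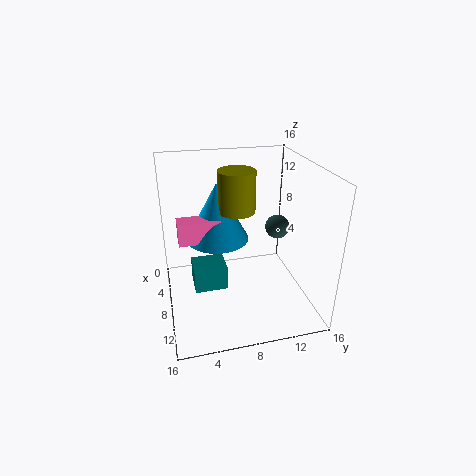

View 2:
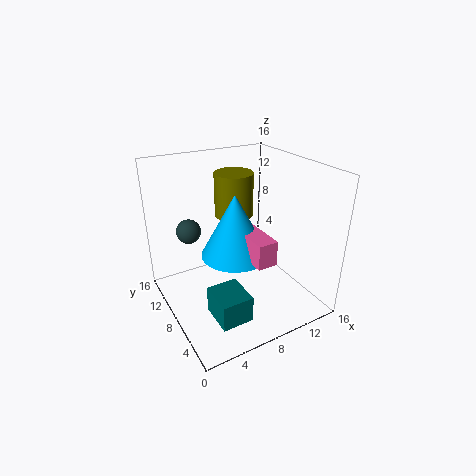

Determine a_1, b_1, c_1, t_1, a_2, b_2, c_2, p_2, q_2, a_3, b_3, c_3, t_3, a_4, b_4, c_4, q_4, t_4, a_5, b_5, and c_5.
a_1 = 7.5; b_1 = 8; c_1 = 11; t_1 = 4.5; a_2 = 6.5; b_2 = 1.5; c_2 = 8; p_2 = 2; q_2 = 4.5; a_3 = 6.5; b_3 = 6; c_3 = 7.5; t_3 = 6.5; a_4 = 3.5; b_4 = 3; c_4 = 0.5; q_4 = 4; t_4 = 3; a_5 = 4.5; b_5 = 14; c_5 = 7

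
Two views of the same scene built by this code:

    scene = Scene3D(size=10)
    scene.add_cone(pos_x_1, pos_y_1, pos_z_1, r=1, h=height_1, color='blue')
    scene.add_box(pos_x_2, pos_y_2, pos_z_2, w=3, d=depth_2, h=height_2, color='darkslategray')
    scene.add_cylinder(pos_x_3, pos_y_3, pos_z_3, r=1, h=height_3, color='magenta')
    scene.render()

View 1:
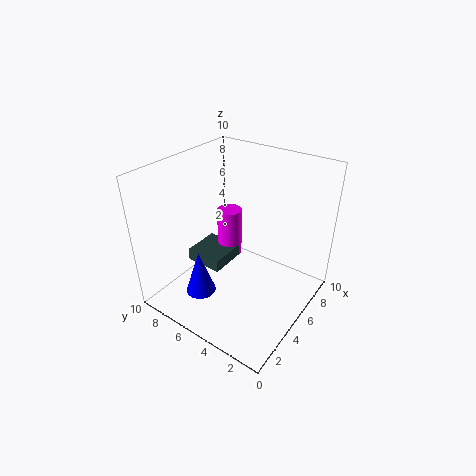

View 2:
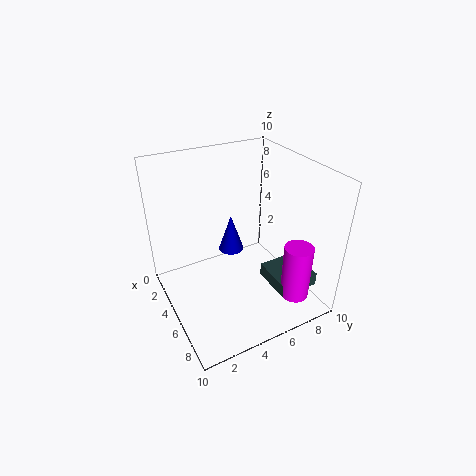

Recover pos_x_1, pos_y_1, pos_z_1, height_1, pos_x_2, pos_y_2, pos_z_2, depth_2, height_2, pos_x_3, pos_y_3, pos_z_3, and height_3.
pos_x_1 = 2
pos_y_1 = 6
pos_z_1 = 2
height_1 = 3
pos_x_2 = 5
pos_y_2 = 7
pos_z_2 = 1
depth_2 = 3
height_2 = 1
pos_x_3 = 8
pos_y_3 = 8
pos_z_3 = 1
height_3 = 4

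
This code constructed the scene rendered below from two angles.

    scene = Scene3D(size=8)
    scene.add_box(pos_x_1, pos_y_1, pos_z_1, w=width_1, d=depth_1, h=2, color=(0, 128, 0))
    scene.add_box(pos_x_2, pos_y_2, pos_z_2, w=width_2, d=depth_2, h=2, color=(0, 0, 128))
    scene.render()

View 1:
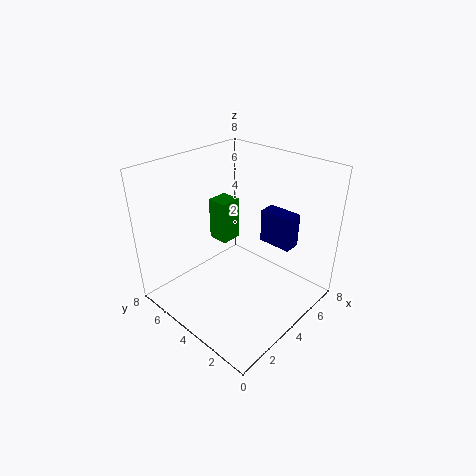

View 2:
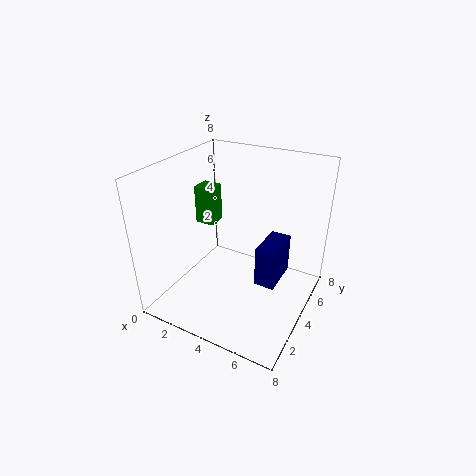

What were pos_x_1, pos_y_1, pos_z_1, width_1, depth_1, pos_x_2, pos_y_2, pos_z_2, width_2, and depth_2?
pos_x_1 = 2
pos_y_1 = 3
pos_z_1 = 5
width_1 = 1
depth_1 = 1
pos_x_2 = 6
pos_y_2 = 2
pos_z_2 = 3
width_2 = 1
depth_2 = 2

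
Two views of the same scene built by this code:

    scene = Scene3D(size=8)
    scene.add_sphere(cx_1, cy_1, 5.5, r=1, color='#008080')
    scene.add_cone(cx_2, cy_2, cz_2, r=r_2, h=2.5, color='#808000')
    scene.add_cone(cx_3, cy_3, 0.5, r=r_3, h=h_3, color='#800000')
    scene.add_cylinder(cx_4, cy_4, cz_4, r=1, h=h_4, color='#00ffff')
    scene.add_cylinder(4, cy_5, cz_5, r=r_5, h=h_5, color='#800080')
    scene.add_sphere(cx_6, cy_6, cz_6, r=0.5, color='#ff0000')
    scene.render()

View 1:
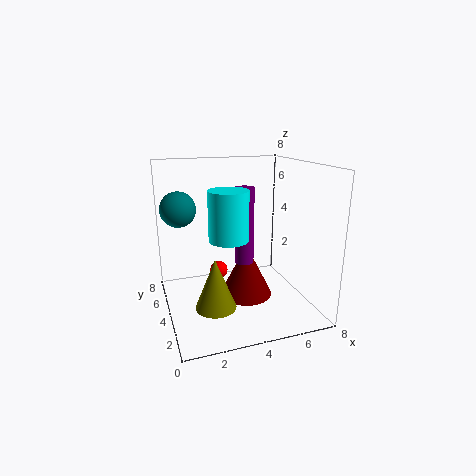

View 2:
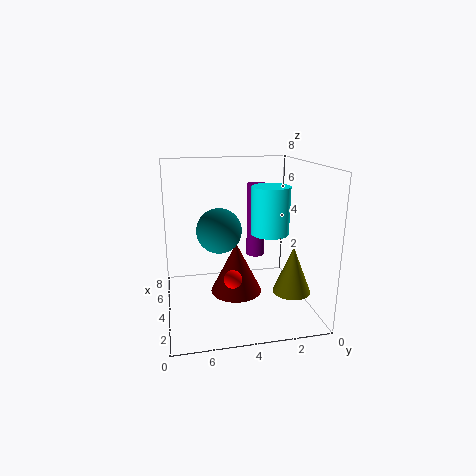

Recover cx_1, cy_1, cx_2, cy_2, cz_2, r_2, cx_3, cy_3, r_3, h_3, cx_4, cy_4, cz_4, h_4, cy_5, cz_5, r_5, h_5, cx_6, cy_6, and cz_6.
cx_1 = 1; cy_1 = 5.5; cx_2 = 2; cy_2 = 1.5; cz_2 = 1.5; r_2 = 1; cx_3 = 4.5; cy_3 = 4; r_3 = 1.5; h_3 = 3; cx_4 = 3; cy_4 = 2.5; cz_4 = 4.5; h_4 = 2.5; cy_5 = 3; cz_5 = 3; r_5 = 0.5; h_5 = 4; cx_6 = 3; cy_6 = 4.5; cz_6 = 2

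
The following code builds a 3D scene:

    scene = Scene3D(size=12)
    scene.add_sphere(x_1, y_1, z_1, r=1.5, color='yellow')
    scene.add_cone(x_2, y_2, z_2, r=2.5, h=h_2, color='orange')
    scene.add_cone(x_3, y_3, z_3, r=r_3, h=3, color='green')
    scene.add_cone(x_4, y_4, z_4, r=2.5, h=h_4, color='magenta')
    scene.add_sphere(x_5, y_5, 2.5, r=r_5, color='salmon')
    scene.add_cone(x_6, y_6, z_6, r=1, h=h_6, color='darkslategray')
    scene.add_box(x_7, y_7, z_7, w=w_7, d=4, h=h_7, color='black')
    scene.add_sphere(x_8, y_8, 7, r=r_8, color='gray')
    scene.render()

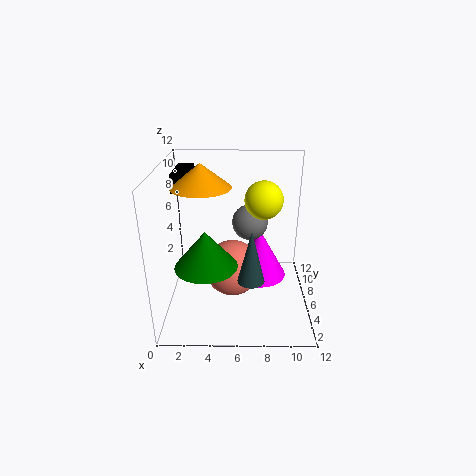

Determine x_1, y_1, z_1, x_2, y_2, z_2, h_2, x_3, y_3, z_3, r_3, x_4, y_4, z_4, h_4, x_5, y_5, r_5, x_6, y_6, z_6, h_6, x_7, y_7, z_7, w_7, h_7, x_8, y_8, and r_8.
x_1 = 8
y_1 = 5.5
z_1 = 9.5
x_2 = 3
y_2 = 7
z_2 = 10
h_2 = 2
x_3 = 3.5
y_3 = 4
z_3 = 4.5
r_3 = 2.5
x_4 = 8
y_4 = 8.5
z_4 = 1
h_4 = 4.5
x_5 = 5.5
y_5 = 7
r_5 = 2.5
x_6 = 7
y_6 = 2
z_6 = 4.5
h_6 = 4
x_7 = 0.5
y_7 = 7
z_7 = 9.5
w_7 = 1.5
h_7 = 1.5
x_8 = 7
y_8 = 7
r_8 = 1.5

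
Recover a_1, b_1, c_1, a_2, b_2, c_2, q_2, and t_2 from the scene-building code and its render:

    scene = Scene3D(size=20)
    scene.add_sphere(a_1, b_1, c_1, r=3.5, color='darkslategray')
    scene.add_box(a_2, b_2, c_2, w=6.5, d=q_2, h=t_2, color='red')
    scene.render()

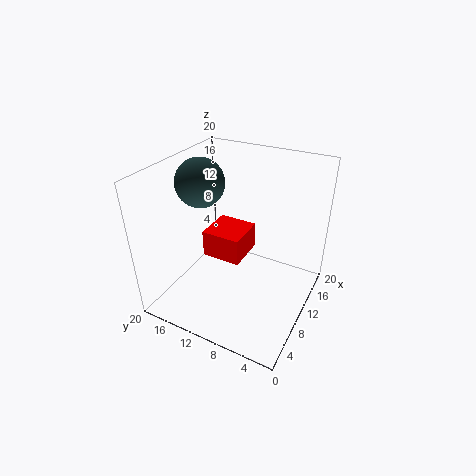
a_1 = 11; b_1 = 16.5; c_1 = 16.5; a_2 = 13.5; b_2 = 12; c_2 = 2; q_2 = 6.5; t_2 = 4.5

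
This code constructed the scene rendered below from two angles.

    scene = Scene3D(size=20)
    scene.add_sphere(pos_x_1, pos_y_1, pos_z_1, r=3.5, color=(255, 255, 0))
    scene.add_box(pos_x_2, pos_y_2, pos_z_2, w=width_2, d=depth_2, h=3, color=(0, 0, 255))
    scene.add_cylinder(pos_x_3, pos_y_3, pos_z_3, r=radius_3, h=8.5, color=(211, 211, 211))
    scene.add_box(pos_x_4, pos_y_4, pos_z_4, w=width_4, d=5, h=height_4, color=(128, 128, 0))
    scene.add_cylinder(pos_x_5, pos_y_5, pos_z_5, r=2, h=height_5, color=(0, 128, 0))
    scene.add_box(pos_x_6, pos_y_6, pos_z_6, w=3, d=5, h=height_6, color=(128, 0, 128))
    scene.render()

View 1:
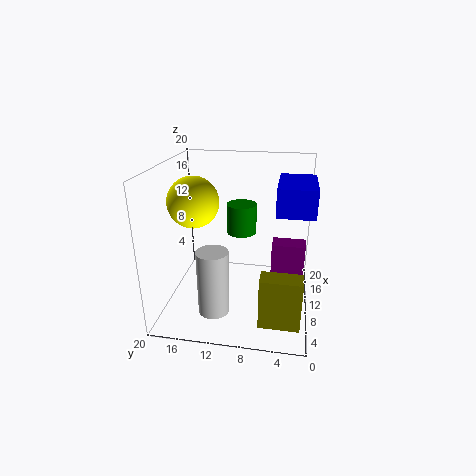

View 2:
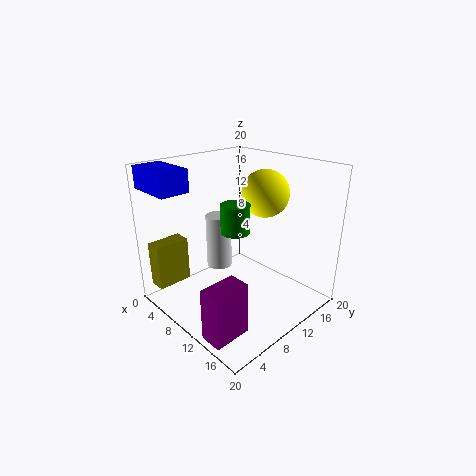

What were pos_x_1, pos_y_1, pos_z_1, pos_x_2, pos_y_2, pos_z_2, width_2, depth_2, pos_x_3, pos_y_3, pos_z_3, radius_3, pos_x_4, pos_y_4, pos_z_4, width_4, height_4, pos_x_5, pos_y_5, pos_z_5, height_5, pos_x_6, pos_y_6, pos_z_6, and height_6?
pos_x_1 = 9.5
pos_y_1 = 16
pos_z_1 = 15
pos_x_2 = 0.5
pos_y_2 = 0.5
pos_z_2 = 17
width_2 = 6.5
depth_2 = 4
pos_x_3 = 3.5
pos_y_3 = 12
pos_z_3 = 2.5
radius_3 = 2
pos_x_4 = 1
pos_y_4 = 1
pos_z_4 = 2.5
width_4 = 2.5
height_4 = 6.5
pos_x_5 = 10
pos_y_5 = 9.5
pos_z_5 = 11
height_5 = 4
pos_x_6 = 13.5
pos_y_6 = 0.5
pos_z_6 = 0.5
height_6 = 7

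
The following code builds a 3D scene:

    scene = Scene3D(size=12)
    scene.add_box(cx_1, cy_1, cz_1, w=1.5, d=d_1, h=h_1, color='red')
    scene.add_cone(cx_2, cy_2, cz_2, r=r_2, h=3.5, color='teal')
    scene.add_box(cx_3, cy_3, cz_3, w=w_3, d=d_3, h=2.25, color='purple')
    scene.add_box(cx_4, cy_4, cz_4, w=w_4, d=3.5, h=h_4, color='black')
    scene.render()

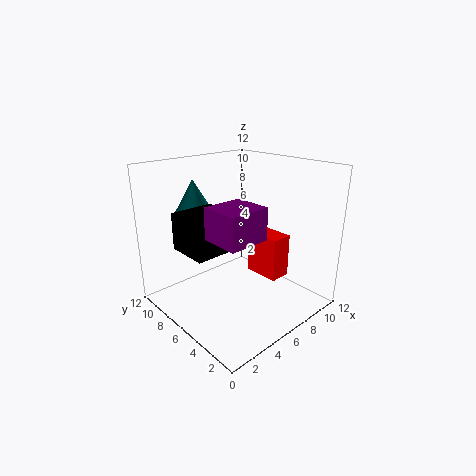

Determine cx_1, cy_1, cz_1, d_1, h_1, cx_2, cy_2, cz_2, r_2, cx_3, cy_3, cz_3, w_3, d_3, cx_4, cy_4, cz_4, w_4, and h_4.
cx_1 = 4.25
cy_1 = 0.5
cz_1 = 5
d_1 = 2.5
h_1 = 3
cx_2 = 4.5
cy_2 = 10
cz_2 = 7
r_2 = 2
cx_3 = 1
cy_3 = 1
cz_3 = 8
w_3 = 3
d_3 = 2.75
cx_4 = 1.5
cy_4 = 5.25
cz_4 = 5.5
w_4 = 3.75
h_4 = 3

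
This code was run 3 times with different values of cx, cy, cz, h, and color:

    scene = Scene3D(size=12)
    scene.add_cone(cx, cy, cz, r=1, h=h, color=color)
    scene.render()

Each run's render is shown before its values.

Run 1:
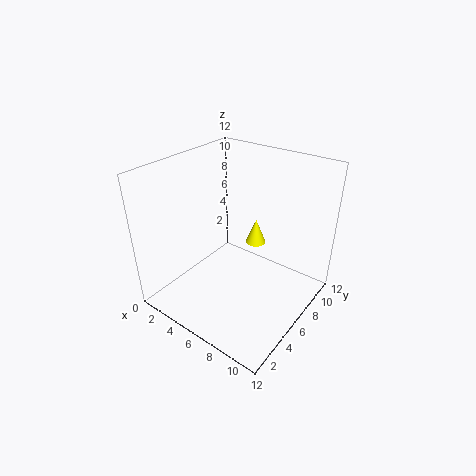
cx = 4.5
cy = 11
cz = 2.5
h = 2.5
color = 'yellow'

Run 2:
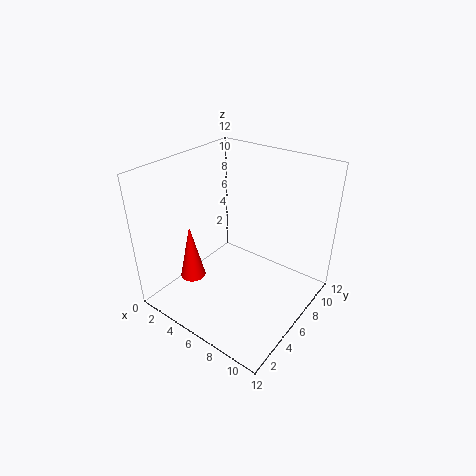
cx = 4
cy = 2.5
cz = 3.5
h = 4.5
color = 'red'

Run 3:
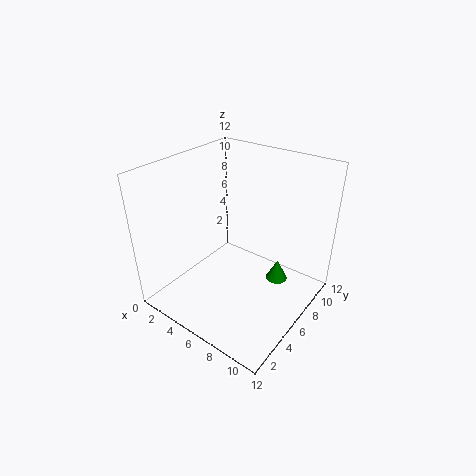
cx = 8
cy = 9.5
cz = 0.5
h = 2
color = 'green'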